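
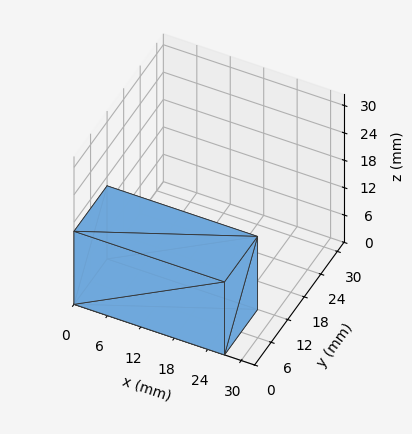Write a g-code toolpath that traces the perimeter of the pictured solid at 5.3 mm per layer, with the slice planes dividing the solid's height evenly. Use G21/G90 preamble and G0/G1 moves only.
Reading the render: the shape is a rectangular box, roughly 27 × 12 mm footprint and 16 mm tall (dimensions read to the nearest mm from the axis ticks). For the g-code, the solid's height is divided into equal slices at the stated Δz and each level perimeter traced with G1 moves after a G0 lift.

; perimeter-only toolpath
G21 ; units = mm
G90 ; absolute positioning
G28 ; home
; layer 1
G0 Z5.3
G0 X0.0 Y0.0
G1 X27.0 Y0.0
G1 X27.0 Y12.0
G1 X0.0 Y12.0
G1 X0.0 Y0.0
; layer 2
G0 Z10.7
G0 X0.0 Y0.0
G1 X27.0 Y0.0
G1 X27.0 Y12.0
G1 X0.0 Y12.0
G1 X0.0 Y0.0
; layer 3
G0 Z16.0
G0 X0.0 Y0.0
G1 X27.0 Y0.0
G1 X27.0 Y12.0
G1 X0.0 Y12.0
G1 X0.0 Y0.0
M2 ; end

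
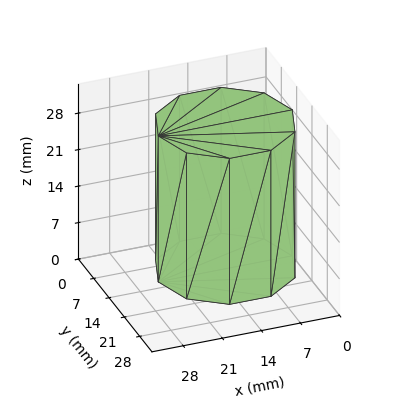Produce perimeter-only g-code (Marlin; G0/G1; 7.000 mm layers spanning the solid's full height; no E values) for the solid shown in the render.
Reading the render: the shape is a regular 10-sided prism (a cylinder approximated with 10 flat sides), circumscribed radius ≈ 12 mm, height ≈ 28 mm (dimensions read to the nearest mm from the axis ticks). For the g-code, the solid's height is divided into equal slices at the stated Δz and each level perimeter traced with G1 moves after a G0 lift.

; perimeter-only toolpath
G21 ; units = mm
G90 ; absolute positioning
G28 ; home
; layer 1
G0 Z7.000
G0 X24.000 Y12.000
G1 X21.708 Y19.053
G1 X15.708 Y23.413
G1 X8.292 Y23.413
G1 X2.292 Y19.053
G1 X0.000 Y12.000
G1 X2.292 Y4.947
G1 X8.292 Y0.587
G1 X15.708 Y0.587
G1 X21.708 Y4.947
G1 X24.000 Y12.000
; layer 2
G0 Z14.000
G0 X24.000 Y12.000
G1 X21.708 Y19.053
G1 X15.708 Y23.413
G1 X8.292 Y23.413
G1 X2.292 Y19.053
G1 X0.000 Y12.000
G1 X2.292 Y4.947
G1 X8.292 Y0.587
G1 X15.708 Y0.587
G1 X21.708 Y4.947
G1 X24.000 Y12.000
; layer 3
G0 Z21.000
G0 X24.000 Y12.000
G1 X21.708 Y19.053
G1 X15.708 Y23.413
G1 X8.292 Y23.413
G1 X2.292 Y19.053
G1 X0.000 Y12.000
G1 X2.292 Y4.947
G1 X8.292 Y0.587
G1 X15.708 Y0.587
G1 X21.708 Y4.947
G1 X24.000 Y12.000
; layer 4
G0 Z28.000
G0 X24.000 Y12.000
G1 X21.708 Y19.053
G1 X15.708 Y23.413
G1 X8.292 Y23.413
G1 X2.292 Y19.053
G1 X0.000 Y12.000
G1 X2.292 Y4.947
G1 X8.292 Y0.587
G1 X15.708 Y0.587
G1 X21.708 Y4.947
G1 X24.000 Y12.000
M2 ; end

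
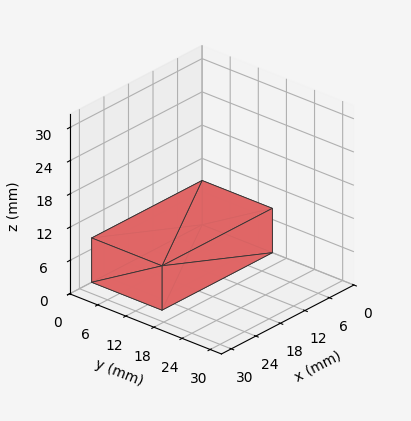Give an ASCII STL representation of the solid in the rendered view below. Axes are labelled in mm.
Reading the render: the shape is a rectangular box, roughly 27 × 15 mm footprint and 8 mm tall (dimensions read to the nearest mm from the axis ticks). For the STL, each face is triangulated and given an outward normal.

solid part
  facet normal 0.0000 0.0000 -1.0000
    outer loop
      vertex 27.0 15.0 0.0
      vertex 27.0 0.0 0.0
      vertex 0.0 0.0 0.0
    endloop
  endfacet
  facet normal 0.0000 0.0000 -1.0000
    outer loop
      vertex 0.0 15.0 0.0
      vertex 27.0 15.0 0.0
      vertex 0.0 0.0 0.0
    endloop
  endfacet
  facet normal 0.0000 0.0000 1.0000
    outer loop
      vertex 0.0 0.0 8.0
      vertex 27.0 0.0 8.0
      vertex 27.0 15.0 8.0
    endloop
  endfacet
  facet normal 0.0000 0.0000 1.0000
    outer loop
      vertex 0.0 0.0 8.0
      vertex 27.0 15.0 8.0
      vertex 0.0 15.0 8.0
    endloop
  endfacet
  facet normal 0.0000 -1.0000 0.0000
    outer loop
      vertex 0.0 0.0 0.0
      vertex 27.0 0.0 0.0
      vertex 27.0 0.0 8.0
    endloop
  endfacet
  facet normal 0.0000 -1.0000 0.0000
    outer loop
      vertex 0.0 0.0 0.0
      vertex 27.0 0.0 8.0
      vertex 0.0 0.0 8.0
    endloop
  endfacet
  facet normal 0.0000 1.0000 0.0000
    outer loop
      vertex 27.0 15.0 8.0
      vertex 27.0 15.0 0.0
      vertex 0.0 15.0 0.0
    endloop
  endfacet
  facet normal 0.0000 1.0000 0.0000
    outer loop
      vertex 0.0 15.0 8.0
      vertex 27.0 15.0 8.0
      vertex 0.0 15.0 0.0
    endloop
  endfacet
  facet normal -1.0000 0.0000 0.0000
    outer loop
      vertex 0.0 15.0 8.0
      vertex 0.0 15.0 0.0
      vertex 0.0 0.0 0.0
    endloop
  endfacet
  facet normal -1.0000 0.0000 0.0000
    outer loop
      vertex 0.0 0.0 8.0
      vertex 0.0 15.0 8.0
      vertex 0.0 0.0 0.0
    endloop
  endfacet
  facet normal 1.0000 0.0000 0.0000
    outer loop
      vertex 27.0 0.0 0.0
      vertex 27.0 15.0 0.0
      vertex 27.0 15.0 8.0
    endloop
  endfacet
  facet normal 1.0000 0.0000 0.0000
    outer loop
      vertex 27.0 0.0 0.0
      vertex 27.0 15.0 8.0
      vertex 27.0 0.0 8.0
    endloop
  endfacet
endsolid part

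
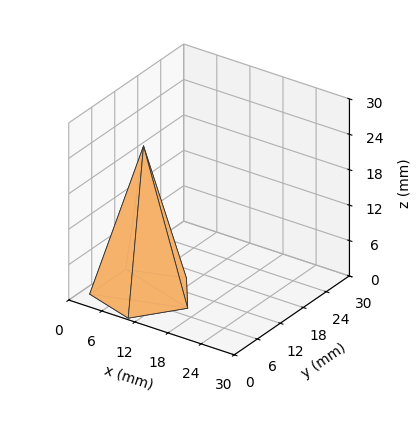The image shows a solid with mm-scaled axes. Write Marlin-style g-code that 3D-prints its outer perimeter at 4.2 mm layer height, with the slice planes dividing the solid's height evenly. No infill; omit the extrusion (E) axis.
Reading the render: the shape is a regular 5-sided pyramid, base circumscribed radius ≈ 8 mm, apex at z ≈ 25 mm (dimensions read to the nearest mm from the axis ticks). For the g-code, the solid's height is divided into equal slices at the stated Δz and each level perimeter traced with G1 moves after a G0 lift.

; perimeter-only toolpath
G21 ; units = mm
G90 ; absolute positioning
G28 ; home
; layer 1
G0 Z4.2
G0 X14.7 Y8.0
G1 X10.1 Y14.3
G1 X2.6 Y11.9
G1 X2.6 Y4.1
G1 X10.1 Y1.7
G1 X14.7 Y8.0
; layer 2
G0 Z8.3
G0 X13.3 Y8.0
G1 X9.7 Y13.1
G1 X3.7 Y11.1
G1 X3.7 Y4.9
G1 X9.7 Y2.9
G1 X13.3 Y8.0
; layer 3
G0 Z12.5
G0 X12.0 Y8.0
G1 X9.2 Y11.8
G1 X4.8 Y10.3
G1 X4.8 Y5.7
G1 X9.2 Y4.2
G1 X12.0 Y8.0
; layer 4
G0 Z16.7
G0 X10.7 Y8.0
G1 X8.8 Y10.5
G1 X5.8 Y9.6
G1 X5.8 Y6.4
G1 X8.8 Y5.5
G1 X10.7 Y8.0
; layer 5
G0 Z20.8
G0 X9.3 Y8.0
G1 X8.4 Y9.3
G1 X6.9 Y8.8
G1 X6.9 Y7.2
G1 X8.4 Y6.7
G1 X9.3 Y8.0
M2 ; end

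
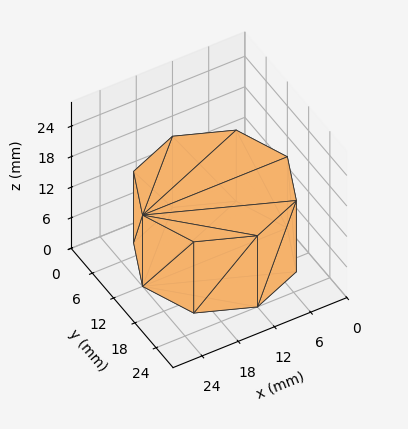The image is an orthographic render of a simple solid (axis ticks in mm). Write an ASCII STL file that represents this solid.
Reading the render: the shape is a regular 8-sided prism (a cylinder approximated with 8 flat sides), circumscribed radius ≈ 12 mm, height ≈ 14 mm (dimensions read to the nearest mm from the axis ticks). For the STL, each face is triangulated and given an outward normal.

solid part
  facet normal 0.0000 0.0000 -1.0000
    outer loop
      vertex 12.0 24.0 0.0
      vertex 20.5 20.5 0.0
      vertex 24.0 12.0 0.0
    endloop
  endfacet
  facet normal 0.0000 0.0000 -1.0000
    outer loop
      vertex 3.5 20.5 0.0
      vertex 12.0 24.0 0.0
      vertex 24.0 12.0 0.0
    endloop
  endfacet
  facet normal 0.0000 0.0000 -1.0000
    outer loop
      vertex 0.0 12.0 0.0
      vertex 3.5 20.5 0.0
      vertex 24.0 12.0 0.0
    endloop
  endfacet
  facet normal 0.0000 0.0000 -1.0000
    outer loop
      vertex 3.5 3.5 0.0
      vertex 0.0 12.0 0.0
      vertex 24.0 12.0 0.0
    endloop
  endfacet
  facet normal 0.0000 0.0000 -1.0000
    outer loop
      vertex 12.0 0.0 0.0
      vertex 3.5 3.5 0.0
      vertex 24.0 12.0 0.0
    endloop
  endfacet
  facet normal 0.0000 0.0000 -1.0000
    outer loop
      vertex 20.5 3.5 0.0
      vertex 12.0 0.0 0.0
      vertex 24.0 12.0 0.0
    endloop
  endfacet
  facet normal 0.0000 0.0000 1.0000
    outer loop
      vertex 24.0 12.0 14.0
      vertex 20.5 20.5 14.0
      vertex 12.0 24.0 14.0
    endloop
  endfacet
  facet normal 0.0000 0.0000 1.0000
    outer loop
      vertex 24.0 12.0 14.0
      vertex 12.0 24.0 14.0
      vertex 3.5 20.5 14.0
    endloop
  endfacet
  facet normal 0.0000 0.0000 1.0000
    outer loop
      vertex 24.0 12.0 14.0
      vertex 3.5 20.5 14.0
      vertex 0.0 12.0 14.0
    endloop
  endfacet
  facet normal 0.0000 0.0000 1.0000
    outer loop
      vertex 24.0 12.0 14.0
      vertex 0.0 12.0 14.0
      vertex 3.5 3.5 14.0
    endloop
  endfacet
  facet normal 0.0000 0.0000 1.0000
    outer loop
      vertex 24.0 12.0 14.0
      vertex 3.5 3.5 14.0
      vertex 12.0 0.0 14.0
    endloop
  endfacet
  facet normal 0.0000 0.0000 1.0000
    outer loop
      vertex 24.0 12.0 14.0
      vertex 12.0 0.0 14.0
      vertex 20.5 3.5 14.0
    endloop
  endfacet
  facet normal 0.9247 0.3807 0.0000
    outer loop
      vertex 24.0 12.0 0.0
      vertex 20.5 20.5 0.0
      vertex 20.5 20.5 14.0
    endloop
  endfacet
  facet normal 0.9247 0.3807 0.0000
    outer loop
      vertex 24.0 12.0 0.0
      vertex 20.5 20.5 14.0
      vertex 24.0 12.0 14.0
    endloop
  endfacet
  facet normal 0.3807 0.9247 0.0000
    outer loop
      vertex 20.5 20.5 0.0
      vertex 12.0 24.0 0.0
      vertex 12.0 24.0 14.0
    endloop
  endfacet
  facet normal 0.3807 0.9247 0.0000
    outer loop
      vertex 20.5 20.5 0.0
      vertex 12.0 24.0 14.0
      vertex 20.5 20.5 14.0
    endloop
  endfacet
  facet normal -0.3807 0.9247 0.0000
    outer loop
      vertex 12.0 24.0 0.0
      vertex 3.5 20.5 0.0
      vertex 3.5 20.5 14.0
    endloop
  endfacet
  facet normal -0.3807 0.9247 0.0000
    outer loop
      vertex 12.0 24.0 0.0
      vertex 3.5 20.5 14.0
      vertex 12.0 24.0 14.0
    endloop
  endfacet
  facet normal -0.9247 0.3807 0.0000
    outer loop
      vertex 3.5 20.5 0.0
      vertex 0.0 12.0 0.0
      vertex 0.0 12.0 14.0
    endloop
  endfacet
  facet normal -0.9247 0.3807 0.0000
    outer loop
      vertex 3.5 20.5 0.0
      vertex 0.0 12.0 14.0
      vertex 3.5 20.5 14.0
    endloop
  endfacet
  facet normal -0.9247 -0.3807 0.0000
    outer loop
      vertex 0.0 12.0 0.0
      vertex 3.5 3.5 0.0
      vertex 3.5 3.5 14.0
    endloop
  endfacet
  facet normal -0.9247 -0.3807 0.0000
    outer loop
      vertex 0.0 12.0 0.0
      vertex 3.5 3.5 14.0
      vertex 0.0 12.0 14.0
    endloop
  endfacet
  facet normal -0.3807 -0.9247 0.0000
    outer loop
      vertex 3.5 3.5 0.0
      vertex 12.0 0.0 0.0
      vertex 12.0 0.0 14.0
    endloop
  endfacet
  facet normal -0.3807 -0.9247 0.0000
    outer loop
      vertex 3.5 3.5 0.0
      vertex 12.0 0.0 14.0
      vertex 3.5 3.5 14.0
    endloop
  endfacet
  facet normal 0.3807 -0.9247 0.0000
    outer loop
      vertex 12.0 0.0 0.0
      vertex 20.5 3.5 0.0
      vertex 20.5 3.5 14.0
    endloop
  endfacet
  facet normal 0.3807 -0.9247 0.0000
    outer loop
      vertex 12.0 0.0 0.0
      vertex 20.5 3.5 14.0
      vertex 12.0 0.0 14.0
    endloop
  endfacet
  facet normal 0.9247 -0.3807 0.0000
    outer loop
      vertex 20.5 3.5 0.0
      vertex 24.0 12.0 0.0
      vertex 24.0 12.0 14.0
    endloop
  endfacet
  facet normal 0.9247 -0.3807 0.0000
    outer loop
      vertex 20.5 3.5 0.0
      vertex 24.0 12.0 14.0
      vertex 20.5 3.5 14.0
    endloop
  endfacet
endsolid part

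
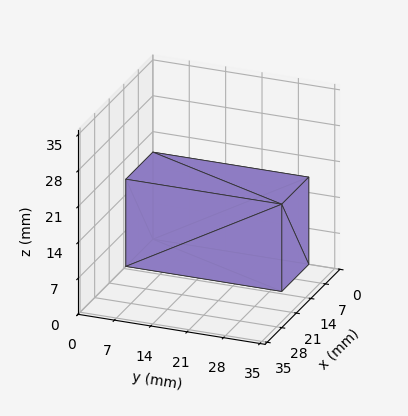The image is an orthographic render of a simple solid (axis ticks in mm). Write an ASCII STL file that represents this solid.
Reading the render: the shape is a rectangular box, roughly 13 × 30 mm footprint and 17 mm tall (dimensions read to the nearest mm from the axis ticks). For the STL, each face is triangulated and given an outward normal.

solid part
  facet normal 0.0000 0.0000 -1.0000
    outer loop
      vertex 13.000 30.000 0.000
      vertex 13.000 0.000 0.000
      vertex 0.000 0.000 0.000
    endloop
  endfacet
  facet normal 0.0000 0.0000 -1.0000
    outer loop
      vertex 0.000 30.000 0.000
      vertex 13.000 30.000 0.000
      vertex 0.000 0.000 0.000
    endloop
  endfacet
  facet normal 0.0000 0.0000 1.0000
    outer loop
      vertex 0.000 0.000 17.000
      vertex 13.000 0.000 17.000
      vertex 13.000 30.000 17.000
    endloop
  endfacet
  facet normal 0.0000 0.0000 1.0000
    outer loop
      vertex 0.000 0.000 17.000
      vertex 13.000 30.000 17.000
      vertex 0.000 30.000 17.000
    endloop
  endfacet
  facet normal 0.0000 -1.0000 0.0000
    outer loop
      vertex 0.000 0.000 0.000
      vertex 13.000 0.000 0.000
      vertex 13.000 0.000 17.000
    endloop
  endfacet
  facet normal 0.0000 -1.0000 0.0000
    outer loop
      vertex 0.000 0.000 0.000
      vertex 13.000 0.000 17.000
      vertex 0.000 0.000 17.000
    endloop
  endfacet
  facet normal 0.0000 1.0000 0.0000
    outer loop
      vertex 13.000 30.000 17.000
      vertex 13.000 30.000 0.000
      vertex 0.000 30.000 0.000
    endloop
  endfacet
  facet normal 0.0000 1.0000 0.0000
    outer loop
      vertex 0.000 30.000 17.000
      vertex 13.000 30.000 17.000
      vertex 0.000 30.000 0.000
    endloop
  endfacet
  facet normal -1.0000 0.0000 0.0000
    outer loop
      vertex 0.000 30.000 17.000
      vertex 0.000 30.000 0.000
      vertex 0.000 0.000 0.000
    endloop
  endfacet
  facet normal -1.0000 0.0000 0.0000
    outer loop
      vertex 0.000 0.000 17.000
      vertex 0.000 30.000 17.000
      vertex 0.000 0.000 0.000
    endloop
  endfacet
  facet normal 1.0000 0.0000 0.0000
    outer loop
      vertex 13.000 0.000 0.000
      vertex 13.000 30.000 0.000
      vertex 13.000 30.000 17.000
    endloop
  endfacet
  facet normal 1.0000 0.0000 0.0000
    outer loop
      vertex 13.000 0.000 0.000
      vertex 13.000 30.000 17.000
      vertex 13.000 0.000 17.000
    endloop
  endfacet
endsolid part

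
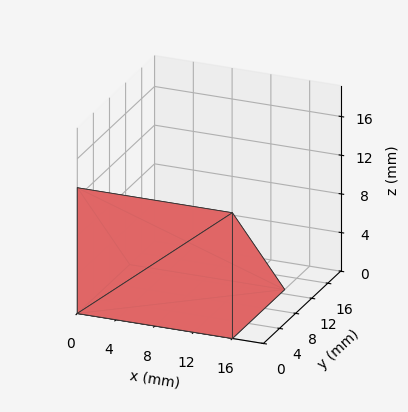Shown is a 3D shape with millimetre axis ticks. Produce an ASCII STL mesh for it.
Reading the render: the shape is a wedge (ramp): 16 × 13 mm base, rising to 13 mm along the y=0 edge and sloping linearly to z=0 at y=13 (dimensions read to the nearest mm from the axis ticks). For the STL, each face is triangulated and given an outward normal.

solid part
  facet normal 0.0000 0.0000 -1.0000
    outer loop
      vertex 16.000 13.000 0.000
      vertex 16.000 0.000 0.000
      vertex 0.000 0.000 0.000
    endloop
  endfacet
  facet normal 0.0000 0.0000 -1.0000
    outer loop
      vertex 0.000 13.000 0.000
      vertex 16.000 13.000 0.000
      vertex 0.000 0.000 0.000
    endloop
  endfacet
  facet normal 0.0000 -1.0000 0.0000
    outer loop
      vertex 0.000 0.000 0.000
      vertex 16.000 0.000 0.000
      vertex 16.000 0.000 13.000
    endloop
  endfacet
  facet normal 0.0000 -1.0000 0.0000
    outer loop
      vertex 0.000 0.000 0.000
      vertex 16.000 0.000 13.000
      vertex 0.000 0.000 13.000
    endloop
  endfacet
  facet normal 0.0000 0.7071 0.7071
    outer loop
      vertex 0.000 0.000 13.000
      vertex 16.000 0.000 13.000
      vertex 16.000 13.000 0.000
    endloop
  endfacet
  facet normal 0.0000 0.7071 0.7071
    outer loop
      vertex 0.000 0.000 13.000
      vertex 16.000 13.000 0.000
      vertex 0.000 13.000 0.000
    endloop
  endfacet
  facet normal -1.0000 0.0000 0.0000
    outer loop
      vertex 0.000 0.000 13.000
      vertex 0.000 13.000 0.000
      vertex 0.000 0.000 0.000
    endloop
  endfacet
  facet normal 1.0000 0.0000 0.0000
    outer loop
      vertex 16.000 0.000 0.000
      vertex 16.000 13.000 0.000
      vertex 16.000 0.000 13.000
    endloop
  endfacet
endsolid part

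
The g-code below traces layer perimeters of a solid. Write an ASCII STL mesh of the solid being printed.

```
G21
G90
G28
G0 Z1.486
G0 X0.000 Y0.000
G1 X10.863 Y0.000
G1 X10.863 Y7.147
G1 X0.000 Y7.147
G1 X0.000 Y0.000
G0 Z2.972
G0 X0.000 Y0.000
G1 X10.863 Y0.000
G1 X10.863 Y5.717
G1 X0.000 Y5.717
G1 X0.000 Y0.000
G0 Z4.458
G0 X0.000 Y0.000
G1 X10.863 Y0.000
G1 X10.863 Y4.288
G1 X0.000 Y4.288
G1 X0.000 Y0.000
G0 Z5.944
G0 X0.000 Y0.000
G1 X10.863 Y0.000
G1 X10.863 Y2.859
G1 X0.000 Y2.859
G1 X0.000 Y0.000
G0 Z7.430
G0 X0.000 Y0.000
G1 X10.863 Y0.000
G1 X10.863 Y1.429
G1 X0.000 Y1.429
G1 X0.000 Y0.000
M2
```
solid part
  facet normal 0.0000 0.0000 -1.0000
    outer loop
      vertex 10.863 8.576 0.000
      vertex 10.863 0.000 0.000
      vertex 0.000 0.000 0.000
    endloop
  endfacet
  facet normal 0.0000 0.0000 -1.0000
    outer loop
      vertex 0.000 8.576 0.000
      vertex 10.863 8.576 0.000
      vertex 0.000 0.000 0.000
    endloop
  endfacet
  facet normal 0.0000 -1.0000 0.0000
    outer loop
      vertex 0.000 0.000 0.000
      vertex 10.863 0.000 0.000
      vertex 10.863 0.000 8.916
    endloop
  endfacet
  facet normal 0.0000 -1.0000 0.0000
    outer loop
      vertex 0.000 0.000 0.000
      vertex 10.863 0.000 8.916
      vertex 0.000 0.000 8.916
    endloop
  endfacet
  facet normal 0.0000 0.7207 0.6932
    outer loop
      vertex 0.000 0.000 8.916
      vertex 10.863 0.000 8.916
      vertex 10.863 8.576 0.000
    endloop
  endfacet
  facet normal 0.0000 0.7207 0.6932
    outer loop
      vertex 0.000 0.000 8.916
      vertex 10.863 8.576 0.000
      vertex 0.000 8.576 0.000
    endloop
  endfacet
  facet normal -1.0000 0.0000 0.0000
    outer loop
      vertex 0.000 0.000 8.916
      vertex 0.000 8.576 0.000
      vertex 0.000 0.000 0.000
    endloop
  endfacet
  facet normal 1.0000 0.0000 0.0000
    outer loop
      vertex 10.863 0.000 0.000
      vertex 10.863 8.576 0.000
      vertex 10.863 0.000 8.916
    endloop
  endfacet
endsolid part

The G0 Z moves step by Δz≈1.486 mm. The G1 loops shrink linearly with z, so the solid tapers from its base footprint up to z≈8.92. Closing with a flat bottom cap and the tapered top and triangulating gives 8 facets — a wedge (ramp): 10.9 × 8.58 mm base, rising to 8.92 mm along the y=0 edge and sloping linearly to z=0 at y=8.58.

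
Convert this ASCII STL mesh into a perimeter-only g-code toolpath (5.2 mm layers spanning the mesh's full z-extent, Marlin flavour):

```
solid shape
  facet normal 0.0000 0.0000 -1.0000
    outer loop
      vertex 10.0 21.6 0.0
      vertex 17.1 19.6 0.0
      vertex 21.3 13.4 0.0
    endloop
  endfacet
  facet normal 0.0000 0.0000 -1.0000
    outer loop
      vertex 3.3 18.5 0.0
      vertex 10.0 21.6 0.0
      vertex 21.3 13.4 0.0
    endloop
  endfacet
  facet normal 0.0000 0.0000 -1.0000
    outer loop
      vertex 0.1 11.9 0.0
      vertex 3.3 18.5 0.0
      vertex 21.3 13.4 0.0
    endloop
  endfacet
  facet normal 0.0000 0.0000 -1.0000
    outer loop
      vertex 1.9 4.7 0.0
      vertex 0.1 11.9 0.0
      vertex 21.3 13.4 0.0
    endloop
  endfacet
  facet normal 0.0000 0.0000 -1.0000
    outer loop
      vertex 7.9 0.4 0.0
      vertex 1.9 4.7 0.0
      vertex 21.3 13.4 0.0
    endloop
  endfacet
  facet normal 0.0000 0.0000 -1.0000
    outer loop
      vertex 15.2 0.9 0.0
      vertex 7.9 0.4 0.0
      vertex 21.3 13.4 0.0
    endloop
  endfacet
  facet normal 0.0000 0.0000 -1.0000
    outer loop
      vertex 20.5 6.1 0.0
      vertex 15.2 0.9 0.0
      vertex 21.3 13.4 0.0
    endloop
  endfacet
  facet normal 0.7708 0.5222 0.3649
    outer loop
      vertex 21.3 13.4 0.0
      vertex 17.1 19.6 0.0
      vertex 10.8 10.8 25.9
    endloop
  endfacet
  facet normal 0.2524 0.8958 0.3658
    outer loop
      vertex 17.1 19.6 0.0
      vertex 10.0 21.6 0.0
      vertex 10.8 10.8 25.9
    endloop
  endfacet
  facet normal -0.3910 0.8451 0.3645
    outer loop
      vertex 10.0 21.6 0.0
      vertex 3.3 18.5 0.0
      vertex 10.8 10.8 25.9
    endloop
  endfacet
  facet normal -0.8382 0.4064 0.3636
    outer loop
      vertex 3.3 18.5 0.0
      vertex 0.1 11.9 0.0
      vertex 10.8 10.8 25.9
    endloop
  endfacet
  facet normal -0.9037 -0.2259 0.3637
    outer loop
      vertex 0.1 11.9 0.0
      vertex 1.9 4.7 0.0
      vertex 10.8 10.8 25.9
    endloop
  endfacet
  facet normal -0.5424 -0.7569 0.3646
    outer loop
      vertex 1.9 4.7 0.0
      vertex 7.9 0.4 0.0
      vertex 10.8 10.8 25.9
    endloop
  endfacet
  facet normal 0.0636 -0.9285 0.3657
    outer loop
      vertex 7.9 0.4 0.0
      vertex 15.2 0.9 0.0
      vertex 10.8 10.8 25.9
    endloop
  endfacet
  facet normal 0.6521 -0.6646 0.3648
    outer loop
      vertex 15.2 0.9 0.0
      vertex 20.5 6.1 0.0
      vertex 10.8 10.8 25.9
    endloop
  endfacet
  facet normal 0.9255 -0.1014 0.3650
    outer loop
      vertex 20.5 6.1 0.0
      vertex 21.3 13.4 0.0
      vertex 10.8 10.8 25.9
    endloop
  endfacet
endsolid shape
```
; perimeter-only toolpath
G21 ; units = mm
G90 ; absolute positioning
G28 ; home
; layer 1
G0 Z5.2
G0 X19.2 Y12.9
G1 X15.8 Y17.8
G1 X10.2 Y19.4
G1 X4.8 Y17.0
G1 X2.2 Y11.7
G1 X3.7 Y5.9
G1 X8.5 Y2.5
G1 X14.3 Y2.9
G1 X18.6 Y7.0
G1 X19.2 Y12.9
; layer 2
G0 Z10.4
G0 X17.1 Y12.4
G1 X14.6 Y16.1
G1 X10.3 Y17.3
G1 X6.3 Y15.4
G1 X4.4 Y11.5
G1 X5.5 Y7.1
G1 X9.1 Y4.6
G1 X13.4 Y4.9
G1 X16.6 Y8.0
G1 X17.1 Y12.4
; layer 3
G0 Z15.5
G0 X15.0 Y11.8
G1 X13.3 Y14.3
G1 X10.5 Y15.1
G1 X7.8 Y13.9
G1 X6.5 Y11.2
G1 X7.2 Y8.4
G1 X9.6 Y6.6
G1 X12.6 Y6.8
G1 X14.7 Y8.9
G1 X15.0 Y11.8
; layer 4
G0 Z20.7
G0 X12.9 Y11.3
G1 X12.1 Y12.6
G1 X10.6 Y13.0
G1 X9.3 Y12.3
G1 X8.7 Y11.0
G1 X9.0 Y9.6
G1 X10.2 Y8.7
G1 X11.7 Y8.8
G1 X12.7 Y9.9
G1 X12.9 Y11.3
M2 ; end

The solid is a regular 9-sided pyramid, base circumscribed radius ≈ 10.8 mm, apex at z ≈ 25.9 mm. Slicing at Δz = 5.2 mm — 5 equal slices spanning the solid's height, so layer i sits at z = i·h/5 — gives 4 non-empty perimeters. Each is a 9-segment closed polygon; G0 lifts to the layer z and rapids to the start vertex, then G1 traces the edges. The cross-section shrinks linearly with z (the slice at the apex is degenerate and omitted).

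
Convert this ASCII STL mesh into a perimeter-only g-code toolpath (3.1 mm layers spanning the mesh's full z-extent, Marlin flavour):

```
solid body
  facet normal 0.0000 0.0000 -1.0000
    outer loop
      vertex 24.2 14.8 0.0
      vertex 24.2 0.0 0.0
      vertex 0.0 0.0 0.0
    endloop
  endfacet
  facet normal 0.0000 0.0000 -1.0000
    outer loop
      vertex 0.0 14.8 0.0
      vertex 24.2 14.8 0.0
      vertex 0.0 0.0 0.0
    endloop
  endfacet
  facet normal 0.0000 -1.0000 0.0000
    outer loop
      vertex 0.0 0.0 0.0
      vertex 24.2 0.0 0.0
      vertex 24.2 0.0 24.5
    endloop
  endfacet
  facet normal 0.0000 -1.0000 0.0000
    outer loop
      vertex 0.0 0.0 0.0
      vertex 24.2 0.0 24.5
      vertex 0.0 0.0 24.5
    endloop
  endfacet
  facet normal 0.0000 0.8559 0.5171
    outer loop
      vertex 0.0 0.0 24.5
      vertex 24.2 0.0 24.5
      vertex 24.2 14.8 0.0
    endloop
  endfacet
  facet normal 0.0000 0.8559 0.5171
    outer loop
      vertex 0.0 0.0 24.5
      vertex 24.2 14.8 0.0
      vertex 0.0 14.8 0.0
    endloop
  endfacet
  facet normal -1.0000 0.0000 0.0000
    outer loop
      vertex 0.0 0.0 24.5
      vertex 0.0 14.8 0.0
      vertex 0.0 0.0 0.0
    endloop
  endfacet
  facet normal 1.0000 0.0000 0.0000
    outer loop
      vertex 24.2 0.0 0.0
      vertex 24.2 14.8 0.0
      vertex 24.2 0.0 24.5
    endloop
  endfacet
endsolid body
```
; perimeter-only toolpath
G21 ; units = mm
G90 ; absolute positioning
G28 ; home
; layer 1
G0 Z3.1
G0 X0.0 Y0.0
G1 X24.2 Y0.0
G1 X24.2 Y13.0
G1 X0.0 Y13.0
G1 X0.0 Y0.0
; layer 2
G0 Z6.1
G0 X0.0 Y0.0
G1 X24.2 Y0.0
G1 X24.2 Y11.1
G1 X0.0 Y11.1
G1 X0.0 Y0.0
; layer 3
G0 Z9.2
G0 X0.0 Y0.0
G1 X24.2 Y0.0
G1 X24.2 Y9.2
G1 X0.0 Y9.2
G1 X0.0 Y0.0
; layer 4
G0 Z12.2
G0 X0.0 Y0.0
G1 X24.2 Y0.0
G1 X24.2 Y7.4
G1 X0.0 Y7.4
G1 X0.0 Y0.0
; layer 5
G0 Z15.3
G0 X0.0 Y0.0
G1 X24.2 Y0.0
G1 X24.2 Y5.6
G1 X0.0 Y5.6
G1 X0.0 Y0.0
; layer 6
G0 Z18.4
G0 X0.0 Y0.0
G1 X24.2 Y0.0
G1 X24.2 Y3.7
G1 X0.0 Y3.7
G1 X0.0 Y0.0
; layer 7
G0 Z21.4
G0 X0.0 Y0.0
G1 X24.2 Y0.0
G1 X24.2 Y1.9
G1 X0.0 Y1.9
G1 X0.0 Y0.0
M2 ; end

The solid is a wedge (ramp): 24.2 × 14.8 mm base, rising to 24.5 mm along the y=0 edge and sloping linearly to z=0 at y=14.8. Slicing at Δz = 3.1 mm — 8 equal slices spanning the solid's height, so layer i sits at z = i·h/8 — gives 7 non-empty perimeters. Each is a 4-segment closed polygon; G0 lifts to the layer z and rapids to the start vertex, then G1 traces the edges. The cross-section shrinks linearly with z (the slice at the apex is degenerate and omitted).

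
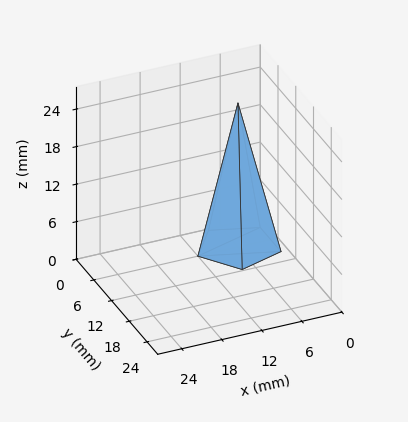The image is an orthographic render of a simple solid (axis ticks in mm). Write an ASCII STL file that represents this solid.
Reading the render: the shape is a regular 5-sided pyramid, base circumscribed radius ≈ 6 mm, apex at z ≈ 23 mm (dimensions read to the nearest mm from the axis ticks). For the STL, each face is triangulated and given an outward normal.

solid part
  facet normal 0.0000 0.0000 -1.0000
    outer loop
      vertex 1.1 9.5 0.0
      vertex 7.9 11.7 0.0
      vertex 12.0 6.0 0.0
    endloop
  endfacet
  facet normal 0.0000 0.0000 -1.0000
    outer loop
      vertex 1.1 2.5 0.0
      vertex 1.1 9.5 0.0
      vertex 12.0 6.0 0.0
    endloop
  endfacet
  facet normal 0.0000 0.0000 -1.0000
    outer loop
      vertex 7.9 0.3 0.0
      vertex 1.1 2.5 0.0
      vertex 12.0 6.0 0.0
    endloop
  endfacet
  facet normal 0.7942 0.5713 0.2072
    outer loop
      vertex 12.0 6.0 0.0
      vertex 7.9 11.7 0.0
      vertex 6.0 6.0 23.0
    endloop
  endfacet
  facet normal -0.3012 0.9311 0.2059
    outer loop
      vertex 7.9 11.7 0.0
      vertex 1.1 9.5 0.0
      vertex 6.0 6.0 23.0
    endloop
  endfacet
  facet normal -0.9781 0.0000 0.2084
    outer loop
      vertex 1.1 9.5 0.0
      vertex 1.1 2.5 0.0
      vertex 6.0 6.0 23.0
    endloop
  endfacet
  facet normal -0.3012 -0.9311 0.2059
    outer loop
      vertex 1.1 2.5 0.0
      vertex 7.9 0.3 0.0
      vertex 6.0 6.0 23.0
    endloop
  endfacet
  facet normal 0.7942 -0.5713 0.2072
    outer loop
      vertex 7.9 0.3 0.0
      vertex 12.0 6.0 0.0
      vertex 6.0 6.0 23.0
    endloop
  endfacet
endsolid part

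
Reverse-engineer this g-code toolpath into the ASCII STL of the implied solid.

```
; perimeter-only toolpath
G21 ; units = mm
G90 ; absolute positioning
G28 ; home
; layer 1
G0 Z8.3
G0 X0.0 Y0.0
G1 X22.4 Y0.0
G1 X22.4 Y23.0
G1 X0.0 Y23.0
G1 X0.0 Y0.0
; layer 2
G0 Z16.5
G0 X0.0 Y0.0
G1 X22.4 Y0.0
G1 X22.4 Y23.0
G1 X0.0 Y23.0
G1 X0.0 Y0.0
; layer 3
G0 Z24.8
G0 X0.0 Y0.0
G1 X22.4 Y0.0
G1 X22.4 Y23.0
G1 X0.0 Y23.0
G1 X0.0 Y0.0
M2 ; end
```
solid part
  facet normal 0.0000 0.0000 -1.0000
    outer loop
      vertex 22.4 23.0 0.0
      vertex 22.4 0.0 0.0
      vertex 0.0 0.0 0.0
    endloop
  endfacet
  facet normal 0.0000 0.0000 -1.0000
    outer loop
      vertex 0.0 23.0 0.0
      vertex 22.4 23.0 0.0
      vertex 0.0 0.0 0.0
    endloop
  endfacet
  facet normal 0.0000 0.0000 1.0000
    outer loop
      vertex 0.0 0.0 24.8
      vertex 22.4 0.0 24.8
      vertex 22.4 23.0 24.8
    endloop
  endfacet
  facet normal 0.0000 0.0000 1.0000
    outer loop
      vertex 0.0 0.0 24.8
      vertex 22.4 23.0 24.8
      vertex 0.0 23.0 24.8
    endloop
  endfacet
  facet normal 0.0000 -1.0000 0.0000
    outer loop
      vertex 0.0 0.0 0.0
      vertex 22.4 0.0 0.0
      vertex 22.4 0.0 24.8
    endloop
  endfacet
  facet normal 0.0000 -1.0000 0.0000
    outer loop
      vertex 0.0 0.0 0.0
      vertex 22.4 0.0 24.8
      vertex 0.0 0.0 24.8
    endloop
  endfacet
  facet normal 0.0000 1.0000 0.0000
    outer loop
      vertex 22.4 23.0 24.8
      vertex 22.4 23.0 0.0
      vertex 0.0 23.0 0.0
    endloop
  endfacet
  facet normal 0.0000 1.0000 0.0000
    outer loop
      vertex 0.0 23.0 24.8
      vertex 22.4 23.0 24.8
      vertex 0.0 23.0 0.0
    endloop
  endfacet
  facet normal -1.0000 0.0000 0.0000
    outer loop
      vertex 0.0 23.0 24.8
      vertex 0.0 23.0 0.0
      vertex 0.0 0.0 0.0
    endloop
  endfacet
  facet normal -1.0000 0.0000 0.0000
    outer loop
      vertex 0.0 0.0 24.8
      vertex 0.0 23.0 24.8
      vertex 0.0 0.0 0.0
    endloop
  endfacet
  facet normal 1.0000 0.0000 0.0000
    outer loop
      vertex 22.4 0.0 0.0
      vertex 22.4 23.0 0.0
      vertex 22.4 23.0 24.8
    endloop
  endfacet
  facet normal 1.0000 0.0000 0.0000
    outer loop
      vertex 22.4 0.0 0.0
      vertex 22.4 23.0 24.8
      vertex 22.4 0.0 24.8
    endloop
  endfacet
endsolid part

The G0 Z moves step by Δz≈8.3 mm. Every layer's G1 loop is the same polygon, so the solid is a straight extrusion of it from z=0 to z≈24.8. Closing with flat bottom and top caps and triangulating gives 12 facets — a rectangular box, roughly 22.4 × 23 mm footprint and 24.8 mm tall.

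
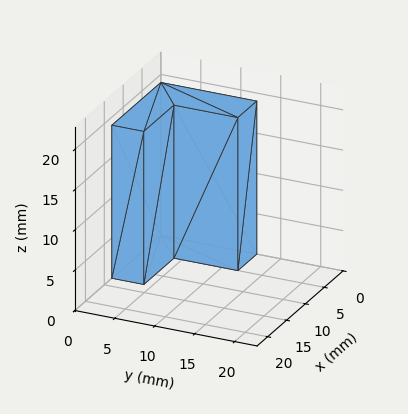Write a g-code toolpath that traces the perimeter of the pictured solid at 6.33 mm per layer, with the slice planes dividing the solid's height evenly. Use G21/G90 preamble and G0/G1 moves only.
Reading the render: the shape is an L-shaped prism: outer 13 × 12 mm, arm thicknesses ≈ 4 mm (horizontal) and 5 mm (vertical), extruded 19 mm in z (dimensions read to the nearest mm from the axis ticks). For the g-code, the solid's height is divided into equal slices at the stated Δz and each level perimeter traced with G1 moves after a G0 lift.

; perimeter-only toolpath
G21 ; units = mm
G90 ; absolute positioning
G28 ; home
; layer 1
G0 Z6.33
G0 X0.00 Y0.00
G1 X13.00 Y0.00
G1 X13.00 Y4.00
G1 X5.00 Y4.00
G1 X5.00 Y12.00
G1 X0.00 Y12.00
G1 X0.00 Y0.00
; layer 2
G0 Z12.67
G0 X0.00 Y0.00
G1 X13.00 Y0.00
G1 X13.00 Y4.00
G1 X5.00 Y4.00
G1 X5.00 Y12.00
G1 X0.00 Y12.00
G1 X0.00 Y0.00
; layer 3
G0 Z19.00
G0 X0.00 Y0.00
G1 X13.00 Y0.00
G1 X13.00 Y4.00
G1 X5.00 Y4.00
G1 X5.00 Y12.00
G1 X0.00 Y12.00
G1 X0.00 Y0.00
M2 ; end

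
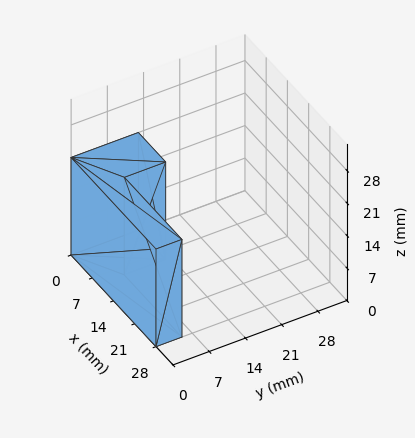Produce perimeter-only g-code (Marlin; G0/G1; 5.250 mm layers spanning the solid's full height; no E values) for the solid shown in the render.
Reading the render: the shape is an L-shaped prism: outer 28 × 13 mm, arm thicknesses ≈ 5 mm (horizontal) and 9 mm (vertical), extruded 21 mm in z (dimensions read to the nearest mm from the axis ticks). For the g-code, the solid's height is divided into equal slices at the stated Δz and each level perimeter traced with G1 moves after a G0 lift.

; perimeter-only toolpath
G21 ; units = mm
G90 ; absolute positioning
G28 ; home
; layer 1
G0 Z5.250
G0 X0.000 Y0.000
G1 X28.000 Y0.000
G1 X28.000 Y5.000
G1 X9.000 Y5.000
G1 X9.000 Y13.000
G1 X0.000 Y13.000
G1 X0.000 Y0.000
; layer 2
G0 Z10.500
G0 X0.000 Y0.000
G1 X28.000 Y0.000
G1 X28.000 Y5.000
G1 X9.000 Y5.000
G1 X9.000 Y13.000
G1 X0.000 Y13.000
G1 X0.000 Y0.000
; layer 3
G0 Z15.750
G0 X0.000 Y0.000
G1 X28.000 Y0.000
G1 X28.000 Y5.000
G1 X9.000 Y5.000
G1 X9.000 Y13.000
G1 X0.000 Y13.000
G1 X0.000 Y0.000
; layer 4
G0 Z21.000
G0 X0.000 Y0.000
G1 X28.000 Y0.000
G1 X28.000 Y5.000
G1 X9.000 Y5.000
G1 X9.000 Y13.000
G1 X0.000 Y13.000
G1 X0.000 Y0.000
M2 ; end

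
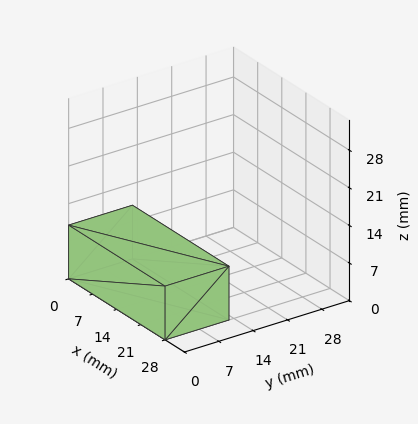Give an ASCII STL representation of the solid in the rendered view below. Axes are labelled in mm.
Reading the render: the shape is a rectangular box, roughly 28 × 13 mm footprint and 10 mm tall (dimensions read to the nearest mm from the axis ticks). For the STL, each face is triangulated and given an outward normal.

solid part
  facet normal 0.0000 0.0000 -1.0000
    outer loop
      vertex 28.0 13.0 0.0
      vertex 28.0 0.0 0.0
      vertex 0.0 0.0 0.0
    endloop
  endfacet
  facet normal 0.0000 0.0000 -1.0000
    outer loop
      vertex 0.0 13.0 0.0
      vertex 28.0 13.0 0.0
      vertex 0.0 0.0 0.0
    endloop
  endfacet
  facet normal 0.0000 0.0000 1.0000
    outer loop
      vertex 0.0 0.0 10.0
      vertex 28.0 0.0 10.0
      vertex 28.0 13.0 10.0
    endloop
  endfacet
  facet normal 0.0000 0.0000 1.0000
    outer loop
      vertex 0.0 0.0 10.0
      vertex 28.0 13.0 10.0
      vertex 0.0 13.0 10.0
    endloop
  endfacet
  facet normal 0.0000 -1.0000 0.0000
    outer loop
      vertex 0.0 0.0 0.0
      vertex 28.0 0.0 0.0
      vertex 28.0 0.0 10.0
    endloop
  endfacet
  facet normal 0.0000 -1.0000 0.0000
    outer loop
      vertex 0.0 0.0 0.0
      vertex 28.0 0.0 10.0
      vertex 0.0 0.0 10.0
    endloop
  endfacet
  facet normal 0.0000 1.0000 0.0000
    outer loop
      vertex 28.0 13.0 10.0
      vertex 28.0 13.0 0.0
      vertex 0.0 13.0 0.0
    endloop
  endfacet
  facet normal 0.0000 1.0000 0.0000
    outer loop
      vertex 0.0 13.0 10.0
      vertex 28.0 13.0 10.0
      vertex 0.0 13.0 0.0
    endloop
  endfacet
  facet normal -1.0000 0.0000 0.0000
    outer loop
      vertex 0.0 13.0 10.0
      vertex 0.0 13.0 0.0
      vertex 0.0 0.0 0.0
    endloop
  endfacet
  facet normal -1.0000 0.0000 0.0000
    outer loop
      vertex 0.0 0.0 10.0
      vertex 0.0 13.0 10.0
      vertex 0.0 0.0 0.0
    endloop
  endfacet
  facet normal 1.0000 0.0000 0.0000
    outer loop
      vertex 28.0 0.0 0.0
      vertex 28.0 13.0 0.0
      vertex 28.0 13.0 10.0
    endloop
  endfacet
  facet normal 1.0000 0.0000 0.0000
    outer loop
      vertex 28.0 0.0 0.0
      vertex 28.0 13.0 10.0
      vertex 28.0 0.0 10.0
    endloop
  endfacet
endsolid part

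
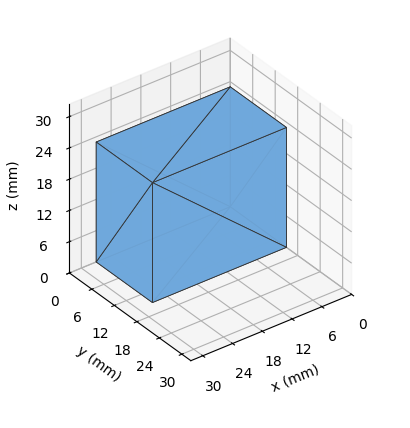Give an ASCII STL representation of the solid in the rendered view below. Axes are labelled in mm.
Reading the render: the shape is a rectangular box, roughly 27 × 15 mm footprint and 23 mm tall (dimensions read to the nearest mm from the axis ticks). For the STL, each face is triangulated and given an outward normal.

solid part
  facet normal 0.0000 0.0000 -1.0000
    outer loop
      vertex 27.00 15.00 0.00
      vertex 27.00 0.00 0.00
      vertex 0.00 0.00 0.00
    endloop
  endfacet
  facet normal 0.0000 0.0000 -1.0000
    outer loop
      vertex 0.00 15.00 0.00
      vertex 27.00 15.00 0.00
      vertex 0.00 0.00 0.00
    endloop
  endfacet
  facet normal 0.0000 0.0000 1.0000
    outer loop
      vertex 0.00 0.00 23.00
      vertex 27.00 0.00 23.00
      vertex 27.00 15.00 23.00
    endloop
  endfacet
  facet normal 0.0000 0.0000 1.0000
    outer loop
      vertex 0.00 0.00 23.00
      vertex 27.00 15.00 23.00
      vertex 0.00 15.00 23.00
    endloop
  endfacet
  facet normal 0.0000 -1.0000 0.0000
    outer loop
      vertex 0.00 0.00 0.00
      vertex 27.00 0.00 0.00
      vertex 27.00 0.00 23.00
    endloop
  endfacet
  facet normal 0.0000 -1.0000 0.0000
    outer loop
      vertex 0.00 0.00 0.00
      vertex 27.00 0.00 23.00
      vertex 0.00 0.00 23.00
    endloop
  endfacet
  facet normal 0.0000 1.0000 0.0000
    outer loop
      vertex 27.00 15.00 23.00
      vertex 27.00 15.00 0.00
      vertex 0.00 15.00 0.00
    endloop
  endfacet
  facet normal 0.0000 1.0000 0.0000
    outer loop
      vertex 0.00 15.00 23.00
      vertex 27.00 15.00 23.00
      vertex 0.00 15.00 0.00
    endloop
  endfacet
  facet normal -1.0000 0.0000 0.0000
    outer loop
      vertex 0.00 15.00 23.00
      vertex 0.00 15.00 0.00
      vertex 0.00 0.00 0.00
    endloop
  endfacet
  facet normal -1.0000 0.0000 0.0000
    outer loop
      vertex 0.00 0.00 23.00
      vertex 0.00 15.00 23.00
      vertex 0.00 0.00 0.00
    endloop
  endfacet
  facet normal 1.0000 0.0000 0.0000
    outer loop
      vertex 27.00 0.00 0.00
      vertex 27.00 15.00 0.00
      vertex 27.00 15.00 23.00
    endloop
  endfacet
  facet normal 1.0000 0.0000 0.0000
    outer loop
      vertex 27.00 0.00 0.00
      vertex 27.00 15.00 23.00
      vertex 27.00 0.00 23.00
    endloop
  endfacet
endsolid part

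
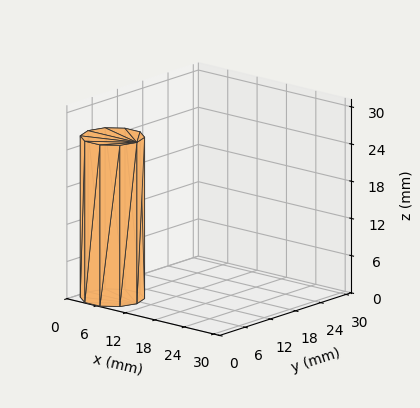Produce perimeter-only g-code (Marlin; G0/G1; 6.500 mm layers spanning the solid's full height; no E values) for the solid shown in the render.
Reading the render: the shape is a regular 10-sided prism (a cylinder approximated with 10 flat sides), circumscribed radius ≈ 5 mm, height ≈ 26 mm (dimensions read to the nearest mm from the axis ticks). For the g-code, the solid's height is divided into equal slices at the stated Δz and each level perimeter traced with G1 moves after a G0 lift.

; perimeter-only toolpath
G21 ; units = mm
G90 ; absolute positioning
G28 ; home
; layer 1
G0 Z6.500
G0 X10.000 Y5.000
G1 X9.045 Y7.939
G1 X6.545 Y9.755
G1 X3.455 Y9.755
G1 X0.955 Y7.939
G1 X0.000 Y5.000
G1 X0.955 Y2.061
G1 X3.455 Y0.245
G1 X6.545 Y0.245
G1 X9.045 Y2.061
G1 X10.000 Y5.000
; layer 2
G0 Z13.000
G0 X10.000 Y5.000
G1 X9.045 Y7.939
G1 X6.545 Y9.755
G1 X3.455 Y9.755
G1 X0.955 Y7.939
G1 X0.000 Y5.000
G1 X0.955 Y2.061
G1 X3.455 Y0.245
G1 X6.545 Y0.245
G1 X9.045 Y2.061
G1 X10.000 Y5.000
; layer 3
G0 Z19.500
G0 X10.000 Y5.000
G1 X9.045 Y7.939
G1 X6.545 Y9.755
G1 X3.455 Y9.755
G1 X0.955 Y7.939
G1 X0.000 Y5.000
G1 X0.955 Y2.061
G1 X3.455 Y0.245
G1 X6.545 Y0.245
G1 X9.045 Y2.061
G1 X10.000 Y5.000
; layer 4
G0 Z26.000
G0 X10.000 Y5.000
G1 X9.045 Y7.939
G1 X6.545 Y9.755
G1 X3.455 Y9.755
G1 X0.955 Y7.939
G1 X0.000 Y5.000
G1 X0.955 Y2.061
G1 X3.455 Y0.245
G1 X6.545 Y0.245
G1 X9.045 Y2.061
G1 X10.000 Y5.000
M2 ; end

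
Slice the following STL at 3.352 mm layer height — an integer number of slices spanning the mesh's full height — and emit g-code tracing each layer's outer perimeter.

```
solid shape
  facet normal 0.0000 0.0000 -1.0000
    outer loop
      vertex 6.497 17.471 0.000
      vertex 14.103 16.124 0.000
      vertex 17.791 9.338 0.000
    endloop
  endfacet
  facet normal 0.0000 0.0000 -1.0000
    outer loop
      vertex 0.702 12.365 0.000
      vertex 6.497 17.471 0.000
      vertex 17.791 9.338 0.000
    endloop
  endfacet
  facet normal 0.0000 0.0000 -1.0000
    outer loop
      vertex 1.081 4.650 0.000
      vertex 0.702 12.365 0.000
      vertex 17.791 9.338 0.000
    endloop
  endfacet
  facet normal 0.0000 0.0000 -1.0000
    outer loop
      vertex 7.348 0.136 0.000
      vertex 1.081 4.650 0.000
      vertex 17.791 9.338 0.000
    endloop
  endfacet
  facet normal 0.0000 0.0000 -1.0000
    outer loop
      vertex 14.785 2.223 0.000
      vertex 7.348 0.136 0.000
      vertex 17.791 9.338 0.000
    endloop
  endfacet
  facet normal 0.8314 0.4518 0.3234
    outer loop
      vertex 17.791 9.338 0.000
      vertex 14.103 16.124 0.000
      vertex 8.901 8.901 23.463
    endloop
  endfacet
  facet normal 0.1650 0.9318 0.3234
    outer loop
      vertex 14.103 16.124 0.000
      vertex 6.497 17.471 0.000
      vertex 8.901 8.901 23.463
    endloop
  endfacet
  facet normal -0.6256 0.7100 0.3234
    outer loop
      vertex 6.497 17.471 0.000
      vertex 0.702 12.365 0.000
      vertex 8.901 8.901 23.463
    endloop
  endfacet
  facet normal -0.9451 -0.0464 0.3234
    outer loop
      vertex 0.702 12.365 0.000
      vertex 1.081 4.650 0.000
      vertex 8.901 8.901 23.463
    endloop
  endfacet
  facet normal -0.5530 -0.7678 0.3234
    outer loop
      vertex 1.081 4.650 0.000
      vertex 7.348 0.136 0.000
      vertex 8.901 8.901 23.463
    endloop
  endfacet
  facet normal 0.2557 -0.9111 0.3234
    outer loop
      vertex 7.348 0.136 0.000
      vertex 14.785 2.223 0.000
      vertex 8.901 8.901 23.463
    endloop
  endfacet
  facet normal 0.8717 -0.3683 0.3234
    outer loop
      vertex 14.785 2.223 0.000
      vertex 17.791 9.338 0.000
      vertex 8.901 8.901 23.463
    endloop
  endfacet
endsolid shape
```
; perimeter-only toolpath
G21 ; units = mm
G90 ; absolute positioning
G28 ; home
; layer 1
G0 Z3.352
G0 X16.521 Y9.276
G1 X13.360 Y15.092
G1 X6.840 Y16.247
G1 X1.873 Y11.870
G1 X2.198 Y5.257
G1 X7.570 Y1.388
G1 X13.944 Y3.177
G1 X16.521 Y9.276
; layer 2
G0 Z6.704
G0 X15.251 Y9.213
G1 X12.617 Y14.060
G1 X7.184 Y15.022
G1 X3.045 Y11.375
G1 X3.315 Y5.865
G1 X7.792 Y2.640
G1 X13.104 Y4.131
G1 X15.251 Y9.213
; layer 3
G0 Z10.056
G0 X13.981 Y9.151
G1 X11.874 Y13.028
G1 X7.527 Y13.798
G1 X4.216 Y10.880
G1 X4.432 Y6.472
G1 X8.014 Y3.892
G1 X12.263 Y5.085
G1 X13.981 Y9.151
; layer 4
G0 Z13.407
G0 X12.711 Y9.088
G1 X11.130 Y11.997
G1 X7.871 Y12.574
G1 X5.387 Y10.386
G1 X5.550 Y7.079
G1 X8.235 Y5.145
G1 X11.423 Y6.039
G1 X12.711 Y9.088
; layer 5
G0 Z16.759
G0 X11.441 Y9.026
G1 X10.387 Y10.965
G1 X8.214 Y11.350
G1 X6.558 Y9.891
G1 X6.667 Y7.686
G1 X8.457 Y6.397
G1 X10.582 Y6.993
G1 X11.441 Y9.026
; layer 6
G0 Z20.111
G0 X10.171 Y8.963
G1 X9.644 Y9.933
G1 X8.558 Y10.125
G1 X7.730 Y9.396
G1 X7.784 Y8.294
G1 X8.679 Y7.649
G1 X9.742 Y7.947
G1 X10.171 Y8.963
M2 ; end

The solid is a regular 7-sided pyramid, base circumscribed radius ≈ 8.9 mm, apex at z ≈ 23.5 mm. Slicing at Δz = 3.352 mm — 7 equal slices spanning the solid's height, so layer i sits at z = i·h/7 — gives 6 non-empty perimeters. Each is a 7-segment closed polygon; G0 lifts to the layer z and rapids to the start vertex, then G1 traces the edges. The cross-section shrinks linearly with z (the slice at the apex is degenerate and omitted).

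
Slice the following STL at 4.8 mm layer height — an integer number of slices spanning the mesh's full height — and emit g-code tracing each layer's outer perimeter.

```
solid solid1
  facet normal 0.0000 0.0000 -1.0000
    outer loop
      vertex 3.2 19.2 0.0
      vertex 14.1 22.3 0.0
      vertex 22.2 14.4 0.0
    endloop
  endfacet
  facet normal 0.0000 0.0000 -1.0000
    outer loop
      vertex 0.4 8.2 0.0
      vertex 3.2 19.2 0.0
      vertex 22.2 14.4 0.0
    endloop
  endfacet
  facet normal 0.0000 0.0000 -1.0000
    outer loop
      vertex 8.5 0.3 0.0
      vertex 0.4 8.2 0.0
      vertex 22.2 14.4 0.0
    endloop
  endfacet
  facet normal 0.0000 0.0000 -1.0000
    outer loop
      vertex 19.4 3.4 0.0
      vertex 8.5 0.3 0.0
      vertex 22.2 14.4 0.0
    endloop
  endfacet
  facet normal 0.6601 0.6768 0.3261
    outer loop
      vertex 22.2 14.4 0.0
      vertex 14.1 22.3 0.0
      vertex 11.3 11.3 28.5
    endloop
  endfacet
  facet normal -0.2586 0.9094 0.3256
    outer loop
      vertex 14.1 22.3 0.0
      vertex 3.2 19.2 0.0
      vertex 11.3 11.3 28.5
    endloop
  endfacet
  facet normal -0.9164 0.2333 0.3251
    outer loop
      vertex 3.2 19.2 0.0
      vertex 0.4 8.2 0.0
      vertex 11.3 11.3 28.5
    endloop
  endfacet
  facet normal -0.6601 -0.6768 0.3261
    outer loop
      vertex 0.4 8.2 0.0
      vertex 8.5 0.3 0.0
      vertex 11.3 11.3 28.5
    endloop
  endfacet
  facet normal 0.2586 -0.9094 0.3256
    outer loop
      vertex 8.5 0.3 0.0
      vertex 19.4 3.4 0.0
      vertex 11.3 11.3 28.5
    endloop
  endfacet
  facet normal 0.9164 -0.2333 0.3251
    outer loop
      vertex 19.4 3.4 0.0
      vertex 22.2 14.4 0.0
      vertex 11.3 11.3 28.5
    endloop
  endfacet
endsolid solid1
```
; perimeter-only toolpath
G21 ; units = mm
G90 ; absolute positioning
G28 ; home
; layer 1
G0 Z4.8
G0 X20.4 Y13.9
G1 X13.6 Y20.5
G1 X4.5 Y17.9
G1 X2.2 Y8.7
G1 X9.0 Y2.1
G1 X18.1 Y4.7
G1 X20.4 Y13.9
; layer 2
G0 Z9.5
G0 X18.6 Y13.4
G1 X13.2 Y18.6
G1 X5.9 Y16.6
G1 X4.0 Y9.2
G1 X9.4 Y4.0
G1 X16.7 Y6.0
G1 X18.6 Y13.4
; layer 3
G0 Z14.2
G0 X16.8 Y12.9
G1 X12.7 Y16.8
G1 X7.2 Y15.2
G1 X5.9 Y9.8
G1 X9.9 Y5.8
G1 X15.3 Y7.4
G1 X16.8 Y12.9
; layer 4
G0 Z19.0
G0 X14.9 Y12.3
G1 X12.2 Y15.0
G1 X8.6 Y13.9
G1 X7.7 Y10.3
G1 X10.4 Y7.6
G1 X14.0 Y8.7
G1 X14.9 Y12.3
; layer 5
G0 Z23.8
G0 X13.1 Y11.8
G1 X11.8 Y13.1
G1 X10.0 Y12.6
G1 X9.5 Y10.8
G1 X10.8 Y9.5
G1 X12.7 Y10.0
G1 X13.1 Y11.8
M2 ; end

The solid is a regular 6-sided pyramid, base circumscribed radius ≈ 11.3 mm, apex at z ≈ 28.5 mm. Slicing at Δz = 4.8 mm — 6 equal slices spanning the solid's height, so layer i sits at z = i·h/6 — gives 5 non-empty perimeters. Each is a 6-segment closed polygon; G0 lifts to the layer z and rapids to the start vertex, then G1 traces the edges. The cross-section shrinks linearly with z (the slice at the apex is degenerate and omitted).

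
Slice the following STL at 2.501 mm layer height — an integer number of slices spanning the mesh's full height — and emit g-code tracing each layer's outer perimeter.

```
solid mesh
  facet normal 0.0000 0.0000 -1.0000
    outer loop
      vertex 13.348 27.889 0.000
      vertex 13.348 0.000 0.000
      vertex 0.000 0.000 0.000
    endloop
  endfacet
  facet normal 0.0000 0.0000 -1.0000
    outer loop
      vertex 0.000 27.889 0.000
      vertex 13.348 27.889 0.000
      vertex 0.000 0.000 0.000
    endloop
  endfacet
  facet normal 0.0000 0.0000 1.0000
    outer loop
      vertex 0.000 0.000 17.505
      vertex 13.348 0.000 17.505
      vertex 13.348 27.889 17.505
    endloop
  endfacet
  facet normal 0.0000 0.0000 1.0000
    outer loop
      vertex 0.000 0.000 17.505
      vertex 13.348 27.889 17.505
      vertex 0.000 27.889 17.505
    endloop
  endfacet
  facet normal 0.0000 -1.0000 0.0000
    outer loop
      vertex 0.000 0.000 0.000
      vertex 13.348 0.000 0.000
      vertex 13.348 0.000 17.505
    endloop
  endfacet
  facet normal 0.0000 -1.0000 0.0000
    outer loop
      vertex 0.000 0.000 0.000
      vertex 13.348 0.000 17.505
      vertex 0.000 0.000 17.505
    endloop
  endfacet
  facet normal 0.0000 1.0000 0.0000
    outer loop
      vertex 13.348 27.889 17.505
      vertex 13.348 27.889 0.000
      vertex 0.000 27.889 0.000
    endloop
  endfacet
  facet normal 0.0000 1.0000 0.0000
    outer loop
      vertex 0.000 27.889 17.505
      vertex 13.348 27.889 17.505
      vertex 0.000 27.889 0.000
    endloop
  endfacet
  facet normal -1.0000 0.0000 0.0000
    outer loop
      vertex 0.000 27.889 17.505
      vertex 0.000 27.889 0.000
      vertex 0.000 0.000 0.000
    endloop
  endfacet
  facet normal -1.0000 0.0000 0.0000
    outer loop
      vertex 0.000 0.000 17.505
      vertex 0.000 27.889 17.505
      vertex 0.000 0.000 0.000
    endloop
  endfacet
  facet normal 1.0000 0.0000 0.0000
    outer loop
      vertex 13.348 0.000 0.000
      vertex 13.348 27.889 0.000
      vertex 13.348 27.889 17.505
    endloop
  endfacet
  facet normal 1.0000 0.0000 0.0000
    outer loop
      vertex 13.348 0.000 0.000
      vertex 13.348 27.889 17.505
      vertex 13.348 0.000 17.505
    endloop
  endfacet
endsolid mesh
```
; perimeter-only toolpath
G21 ; units = mm
G90 ; absolute positioning
G28 ; home
; layer 1
G0 Z2.501
G0 X0.000 Y0.000
G1 X13.348 Y0.000
G1 X13.348 Y27.889
G1 X0.000 Y27.889
G1 X0.000 Y0.000
; layer 2
G0 Z5.001
G0 X0.000 Y0.000
G1 X13.348 Y0.000
G1 X13.348 Y27.889
G1 X0.000 Y27.889
G1 X0.000 Y0.000
; layer 3
G0 Z7.502
G0 X0.000 Y0.000
G1 X13.348 Y0.000
G1 X13.348 Y27.889
G1 X0.000 Y27.889
G1 X0.000 Y0.000
; layer 4
G0 Z10.003
G0 X0.000 Y0.000
G1 X13.348 Y0.000
G1 X13.348 Y27.889
G1 X0.000 Y27.889
G1 X0.000 Y0.000
; layer 5
G0 Z12.504
G0 X0.000 Y0.000
G1 X13.348 Y0.000
G1 X13.348 Y27.889
G1 X0.000 Y27.889
G1 X0.000 Y0.000
; layer 6
G0 Z15.004
G0 X0.000 Y0.000
G1 X13.348 Y0.000
G1 X13.348 Y27.889
G1 X0.000 Y27.889
G1 X0.000 Y0.000
; layer 7
G0 Z17.505
G0 X0.000 Y0.000
G1 X13.348 Y0.000
G1 X13.348 Y27.889
G1 X0.000 Y27.889
G1 X0.000 Y0.000
M2 ; end

The solid is a rectangular box, roughly 13.3 × 27.9 mm footprint and 17.5 mm tall. Slicing at Δz = 2.501 mm — 7 equal slices spanning the solid's height, so layer i sits at z = i·h/7 — gives 7 non-empty perimeters. Each is a 4-segment closed polygon; G0 lifts to the layer z and rapids to the start vertex, then G1 traces the edges.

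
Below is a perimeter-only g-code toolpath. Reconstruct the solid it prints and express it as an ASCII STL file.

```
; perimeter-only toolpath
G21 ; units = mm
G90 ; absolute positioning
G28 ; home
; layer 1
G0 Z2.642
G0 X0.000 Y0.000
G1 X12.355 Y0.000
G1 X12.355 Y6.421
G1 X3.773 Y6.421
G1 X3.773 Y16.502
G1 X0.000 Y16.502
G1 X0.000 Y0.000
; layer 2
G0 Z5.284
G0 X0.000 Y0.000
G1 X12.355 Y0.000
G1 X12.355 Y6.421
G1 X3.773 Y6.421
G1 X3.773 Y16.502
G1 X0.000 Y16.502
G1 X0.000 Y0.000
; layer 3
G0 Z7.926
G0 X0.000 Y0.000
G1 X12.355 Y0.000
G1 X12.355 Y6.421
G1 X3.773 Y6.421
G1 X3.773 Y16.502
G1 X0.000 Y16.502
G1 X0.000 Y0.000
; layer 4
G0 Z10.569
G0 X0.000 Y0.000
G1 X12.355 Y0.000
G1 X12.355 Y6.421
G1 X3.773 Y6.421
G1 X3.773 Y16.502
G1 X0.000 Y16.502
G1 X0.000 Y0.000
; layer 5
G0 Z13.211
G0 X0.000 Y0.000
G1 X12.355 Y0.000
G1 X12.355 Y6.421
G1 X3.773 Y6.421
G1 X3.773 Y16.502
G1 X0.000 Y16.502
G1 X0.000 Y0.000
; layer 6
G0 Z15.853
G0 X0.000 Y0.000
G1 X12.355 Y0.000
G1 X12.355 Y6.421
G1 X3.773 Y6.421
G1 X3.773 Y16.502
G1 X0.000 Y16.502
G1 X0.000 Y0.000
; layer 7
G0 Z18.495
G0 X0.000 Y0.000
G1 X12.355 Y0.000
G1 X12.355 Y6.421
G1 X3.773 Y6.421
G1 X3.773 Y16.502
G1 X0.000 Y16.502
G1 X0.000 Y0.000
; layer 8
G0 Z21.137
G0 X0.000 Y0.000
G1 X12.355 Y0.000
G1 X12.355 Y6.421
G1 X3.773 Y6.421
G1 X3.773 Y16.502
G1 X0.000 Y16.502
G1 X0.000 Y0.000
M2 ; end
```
solid part
  facet normal 0.0000 0.0000 -1.0000
    outer loop
      vertex 12.355 6.421 0.000
      vertex 12.355 0.000 0.000
      vertex 0.000 0.000 0.000
    endloop
  endfacet
  facet normal 0.0000 0.0000 -1.0000
    outer loop
      vertex 3.773 6.421 0.000
      vertex 12.355 6.421 0.000
      vertex 0.000 0.000 0.000
    endloop
  endfacet
  facet normal 0.0000 0.0000 -1.0000
    outer loop
      vertex 3.773 16.502 0.000
      vertex 3.773 6.421 0.000
      vertex 0.000 0.000 0.000
    endloop
  endfacet
  facet normal 0.0000 0.0000 -1.0000
    outer loop
      vertex 0.000 16.502 0.000
      vertex 3.773 16.502 0.000
      vertex 0.000 0.000 0.000
    endloop
  endfacet
  facet normal 0.0000 0.0000 1.0000
    outer loop
      vertex 0.000 0.000 21.137
      vertex 12.355 0.000 21.137
      vertex 12.355 6.421 21.137
    endloop
  endfacet
  facet normal 0.0000 0.0000 1.0000
    outer loop
      vertex 0.000 0.000 21.137
      vertex 12.355 6.421 21.137
      vertex 3.773 6.421 21.137
    endloop
  endfacet
  facet normal 0.0000 0.0000 1.0000
    outer loop
      vertex 0.000 0.000 21.137
      vertex 3.773 6.421 21.137
      vertex 3.773 16.502 21.137
    endloop
  endfacet
  facet normal 0.0000 0.0000 1.0000
    outer loop
      vertex 0.000 0.000 21.137
      vertex 3.773 16.502 21.137
      vertex 0.000 16.502 21.137
    endloop
  endfacet
  facet normal 0.0000 -1.0000 0.0000
    outer loop
      vertex 0.000 0.000 0.000
      vertex 12.355 0.000 0.000
      vertex 12.355 0.000 21.137
    endloop
  endfacet
  facet normal 0.0000 -1.0000 0.0000
    outer loop
      vertex 0.000 0.000 0.000
      vertex 12.355 0.000 21.137
      vertex 0.000 0.000 21.137
    endloop
  endfacet
  facet normal 1.0000 0.0000 0.0000
    outer loop
      vertex 12.355 0.000 0.000
      vertex 12.355 6.421 0.000
      vertex 12.355 6.421 21.137
    endloop
  endfacet
  facet normal 1.0000 0.0000 0.0000
    outer loop
      vertex 12.355 0.000 0.000
      vertex 12.355 6.421 21.137
      vertex 12.355 0.000 21.137
    endloop
  endfacet
  facet normal 0.0000 1.0000 0.0000
    outer loop
      vertex 12.355 6.421 0.000
      vertex 3.773 6.421 0.000
      vertex 3.773 6.421 21.137
    endloop
  endfacet
  facet normal 0.0000 1.0000 0.0000
    outer loop
      vertex 12.355 6.421 0.000
      vertex 3.773 6.421 21.137
      vertex 12.355 6.421 21.137
    endloop
  endfacet
  facet normal 1.0000 0.0000 0.0000
    outer loop
      vertex 3.773 6.421 0.000
      vertex 3.773 16.502 0.000
      vertex 3.773 16.502 21.137
    endloop
  endfacet
  facet normal 1.0000 0.0000 0.0000
    outer loop
      vertex 3.773 6.421 0.000
      vertex 3.773 16.502 21.137
      vertex 3.773 6.421 21.137
    endloop
  endfacet
  facet normal 0.0000 1.0000 0.0000
    outer loop
      vertex 3.773 16.502 0.000
      vertex 0.000 16.502 0.000
      vertex 0.000 16.502 21.137
    endloop
  endfacet
  facet normal 0.0000 1.0000 0.0000
    outer loop
      vertex 3.773 16.502 0.000
      vertex 0.000 16.502 21.137
      vertex 3.773 16.502 21.137
    endloop
  endfacet
  facet normal -1.0000 0.0000 0.0000
    outer loop
      vertex 0.000 16.502 0.000
      vertex 0.000 0.000 0.000
      vertex 0.000 0.000 21.137
    endloop
  endfacet
  facet normal -1.0000 0.0000 0.0000
    outer loop
      vertex 0.000 16.502 0.000
      vertex 0.000 0.000 21.137
      vertex 0.000 16.502 21.137
    endloop
  endfacet
endsolid part

The G0 Z moves step by Δz≈2.642 mm. Every layer's G1 loop is the same polygon, so the solid is a straight extrusion of it from z=0 to z≈21.1. Closing with flat bottom and top caps and triangulating gives 20 facets — an L-shaped prism: outer 12.4 × 16.5 mm, arm thicknesses ≈ 6.42 mm (horizontal) and 3.77 mm (vertical), extruded 21.1 mm in z.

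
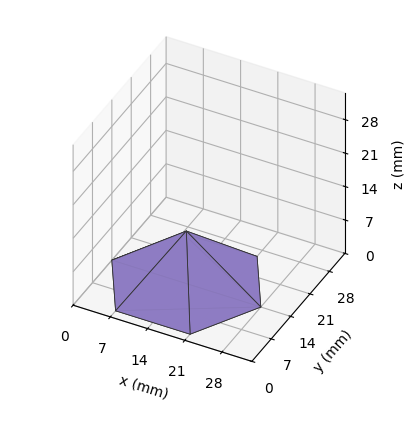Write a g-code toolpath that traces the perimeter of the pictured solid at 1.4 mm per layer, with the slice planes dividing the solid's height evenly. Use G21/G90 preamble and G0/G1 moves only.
Reading the render: the shape is a regular 6-sided pyramid, base circumscribed radius ≈ 14 mm, apex at z ≈ 11 mm (dimensions read to the nearest mm from the axis ticks). For the g-code, the solid's height is divided into equal slices at the stated Δz and each level perimeter traced with G1 moves after a G0 lift.

; perimeter-only toolpath
G21 ; units = mm
G90 ; absolute positioning
G28 ; home
; layer 1
G0 Z1.4
G0 X26.2 Y14.0
G1 X20.1 Y24.6
G1 X7.9 Y24.6
G1 X1.8 Y14.0
G1 X7.9 Y3.4
G1 X20.1 Y3.4
G1 X26.2 Y14.0
; layer 2
G0 Z2.8
G0 X24.5 Y14.0
G1 X19.2 Y23.1
G1 X8.8 Y23.1
G1 X3.5 Y14.0
G1 X8.8 Y4.9
G1 X19.2 Y4.9
G1 X24.5 Y14.0
; layer 3
G0 Z4.1
G0 X22.8 Y14.0
G1 X18.4 Y21.6
G1 X9.6 Y21.6
G1 X5.2 Y14.0
G1 X9.6 Y6.4
G1 X18.4 Y6.4
G1 X22.8 Y14.0
; layer 4
G0 Z5.5
G0 X21.0 Y14.0
G1 X17.5 Y20.1
G1 X10.5 Y20.1
G1 X7.0 Y14.0
G1 X10.5 Y8.0
G1 X17.5 Y8.0
G1 X21.0 Y14.0
; layer 5
G0 Z6.9
G0 X19.2 Y14.0
G1 X16.6 Y18.5
G1 X11.4 Y18.5
G1 X8.8 Y14.0
G1 X11.4 Y9.5
G1 X16.6 Y9.5
G1 X19.2 Y14.0
; layer 6
G0 Z8.2
G0 X17.5 Y14.0
G1 X15.8 Y17.0
G1 X12.2 Y17.0
G1 X10.5 Y14.0
G1 X12.2 Y11.0
G1 X15.8 Y11.0
G1 X17.5 Y14.0
; layer 7
G0 Z9.6
G0 X15.8 Y14.0
G1 X14.9 Y15.5
G1 X13.1 Y15.5
G1 X12.2 Y14.0
G1 X13.1 Y12.5
G1 X14.9 Y12.5
G1 X15.8 Y14.0
M2 ; end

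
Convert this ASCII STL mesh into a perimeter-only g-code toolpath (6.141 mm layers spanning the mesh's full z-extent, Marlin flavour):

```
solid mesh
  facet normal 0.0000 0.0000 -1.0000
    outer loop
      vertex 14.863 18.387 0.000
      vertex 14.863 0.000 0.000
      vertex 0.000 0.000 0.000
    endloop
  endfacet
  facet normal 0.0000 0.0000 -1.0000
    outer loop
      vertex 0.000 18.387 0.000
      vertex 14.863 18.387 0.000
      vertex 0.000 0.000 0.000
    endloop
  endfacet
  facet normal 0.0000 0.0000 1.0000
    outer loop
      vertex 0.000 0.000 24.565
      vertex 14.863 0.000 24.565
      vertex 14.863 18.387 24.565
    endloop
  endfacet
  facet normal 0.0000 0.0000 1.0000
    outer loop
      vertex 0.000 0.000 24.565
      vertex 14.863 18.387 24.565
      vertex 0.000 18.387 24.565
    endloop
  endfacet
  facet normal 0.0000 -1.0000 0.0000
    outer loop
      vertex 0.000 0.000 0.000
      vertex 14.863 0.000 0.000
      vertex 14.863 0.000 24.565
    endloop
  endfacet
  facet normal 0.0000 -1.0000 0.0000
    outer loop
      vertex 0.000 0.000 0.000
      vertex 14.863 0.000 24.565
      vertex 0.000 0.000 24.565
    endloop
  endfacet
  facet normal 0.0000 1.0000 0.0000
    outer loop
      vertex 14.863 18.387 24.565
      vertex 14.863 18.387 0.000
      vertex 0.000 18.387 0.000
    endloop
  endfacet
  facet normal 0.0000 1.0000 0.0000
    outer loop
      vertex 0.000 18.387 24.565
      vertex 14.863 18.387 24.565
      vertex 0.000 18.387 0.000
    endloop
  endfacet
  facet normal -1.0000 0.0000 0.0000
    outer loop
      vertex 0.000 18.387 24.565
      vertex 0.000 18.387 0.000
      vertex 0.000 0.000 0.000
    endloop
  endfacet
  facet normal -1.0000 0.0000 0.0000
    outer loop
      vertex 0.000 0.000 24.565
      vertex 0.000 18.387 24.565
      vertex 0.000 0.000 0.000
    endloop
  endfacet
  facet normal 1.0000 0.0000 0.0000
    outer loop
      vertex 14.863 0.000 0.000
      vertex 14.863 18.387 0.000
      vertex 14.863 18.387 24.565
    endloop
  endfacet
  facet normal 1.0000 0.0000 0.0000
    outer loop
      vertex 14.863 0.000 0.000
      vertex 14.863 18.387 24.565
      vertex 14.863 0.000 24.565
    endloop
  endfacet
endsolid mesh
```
; perimeter-only toolpath
G21 ; units = mm
G90 ; absolute positioning
G28 ; home
; layer 1
G0 Z6.141
G0 X0.000 Y0.000
G1 X14.863 Y0.000
G1 X14.863 Y18.387
G1 X0.000 Y18.387
G1 X0.000 Y0.000
; layer 2
G0 Z12.283
G0 X0.000 Y0.000
G1 X14.863 Y0.000
G1 X14.863 Y18.387
G1 X0.000 Y18.387
G1 X0.000 Y0.000
; layer 3
G0 Z18.424
G0 X0.000 Y0.000
G1 X14.863 Y0.000
G1 X14.863 Y18.387
G1 X0.000 Y18.387
G1 X0.000 Y0.000
; layer 4
G0 Z24.565
G0 X0.000 Y0.000
G1 X14.863 Y0.000
G1 X14.863 Y18.387
G1 X0.000 Y18.387
G1 X0.000 Y0.000
M2 ; end

The solid is a rectangular box, roughly 14.9 × 18.4 mm footprint and 24.6 mm tall. Slicing at Δz = 6.141 mm — 4 equal slices spanning the solid's height, so layer i sits at z = i·h/4 — gives 4 non-empty perimeters. Each is a 4-segment closed polygon; G0 lifts to the layer z and rapids to the start vertex, then G1 traces the edges.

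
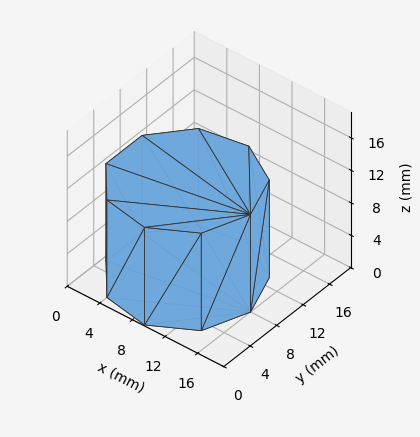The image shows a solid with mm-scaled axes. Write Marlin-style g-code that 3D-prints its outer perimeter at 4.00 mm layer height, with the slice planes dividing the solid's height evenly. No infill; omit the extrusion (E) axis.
Reading the render: the shape is a regular 9-sided prism (a cylinder approximated with 9 flat sides), circumscribed radius ≈ 8 mm, height ≈ 12 mm (dimensions read to the nearest mm from the axis ticks). For the g-code, the solid's height is divided into equal slices at the stated Δz and each level perimeter traced with G1 moves after a G0 lift.

; perimeter-only toolpath
G21 ; units = mm
G90 ; absolute positioning
G28 ; home
; layer 1
G0 Z4.00
G0 X16.00 Y8.00
G1 X14.13 Y13.14
G1 X9.39 Y15.88
G1 X4.00 Y14.93
G1 X0.48 Y10.74
G1 X0.48 Y5.26
G1 X4.00 Y1.07
G1 X9.39 Y0.12
G1 X14.13 Y2.86
G1 X16.00 Y8.00
; layer 2
G0 Z8.00
G0 X16.00 Y8.00
G1 X14.13 Y13.14
G1 X9.39 Y15.88
G1 X4.00 Y14.93
G1 X0.48 Y10.74
G1 X0.48 Y5.26
G1 X4.00 Y1.07
G1 X9.39 Y0.12
G1 X14.13 Y2.86
G1 X16.00 Y8.00
; layer 3
G0 Z12.00
G0 X16.00 Y8.00
G1 X14.13 Y13.14
G1 X9.39 Y15.88
G1 X4.00 Y14.93
G1 X0.48 Y10.74
G1 X0.48 Y5.26
G1 X4.00 Y1.07
G1 X9.39 Y0.12
G1 X14.13 Y2.86
G1 X16.00 Y8.00
M2 ; end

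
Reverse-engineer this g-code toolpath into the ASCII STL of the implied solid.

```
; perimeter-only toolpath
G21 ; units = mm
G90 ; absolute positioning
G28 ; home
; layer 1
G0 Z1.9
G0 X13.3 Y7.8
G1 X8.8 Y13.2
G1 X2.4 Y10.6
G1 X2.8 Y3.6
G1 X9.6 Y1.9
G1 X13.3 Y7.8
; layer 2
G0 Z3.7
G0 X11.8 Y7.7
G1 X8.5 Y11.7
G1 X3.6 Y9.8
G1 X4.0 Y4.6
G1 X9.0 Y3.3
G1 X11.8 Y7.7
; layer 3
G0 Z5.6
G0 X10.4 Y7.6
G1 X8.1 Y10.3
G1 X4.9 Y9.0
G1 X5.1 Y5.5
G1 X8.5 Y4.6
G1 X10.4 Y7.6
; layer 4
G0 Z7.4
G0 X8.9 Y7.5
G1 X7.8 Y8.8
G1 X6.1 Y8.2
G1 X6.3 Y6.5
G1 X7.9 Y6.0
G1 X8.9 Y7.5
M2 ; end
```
solid part
  facet normal 0.0000 0.0000 -1.0000
    outer loop
      vertex 1.1 11.4 0.0
      vertex 9.2 14.6 0.0
      vertex 14.8 7.9 0.0
    endloop
  endfacet
  facet normal 0.0000 0.0000 -1.0000
    outer loop
      vertex 1.7 2.7 0.0
      vertex 1.1 11.4 0.0
      vertex 14.8 7.9 0.0
    endloop
  endfacet
  facet normal 0.0000 0.0000 -1.0000
    outer loop
      vertex 10.1 0.5 0.0
      vertex 1.7 2.7 0.0
      vertex 14.8 7.9 0.0
    endloop
  endfacet
  facet normal 0.6448 0.5389 0.5420
    outer loop
      vertex 14.8 7.9 0.0
      vertex 9.2 14.6 0.0
      vertex 7.4 7.4 9.3
    endloop
  endfacet
  facet normal -0.3082 0.7802 0.5444
    outer loop
      vertex 9.2 14.6 0.0
      vertex 1.1 11.4 0.0
      vertex 7.4 7.4 9.3
    endloop
  endfacet
  facet normal -0.8379 -0.0578 0.5428
    outer loop
      vertex 1.1 11.4 0.0
      vertex 1.7 2.7 0.0
      vertex 7.4 7.4 9.3
    endloop
  endfacet
  facet normal -0.2130 -0.8132 0.5415
    outer loop
      vertex 1.7 2.7 0.0
      vertex 10.1 0.5 0.0
      vertex 7.4 7.4 9.3
    endloop
  endfacet
  facet normal 0.7101 -0.4510 0.5408
    outer loop
      vertex 10.1 0.5 0.0
      vertex 14.8 7.9 0.0
      vertex 7.4 7.4 9.3
    endloop
  endfacet
endsolid part

The G0 Z moves step by Δz≈1.9 mm. The G1 loops shrink linearly with z, so the solid tapers from its base footprint up to z≈9.3. Closing with a flat bottom cap and the tapered top and triangulating gives 8 facets — a regular 5-sided pyramid, base circumscribed radius ≈ 7.4 mm, apex at z ≈ 9.3 mm.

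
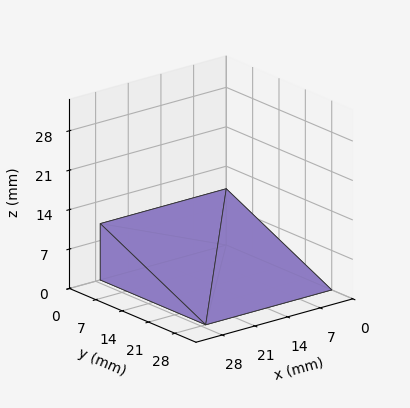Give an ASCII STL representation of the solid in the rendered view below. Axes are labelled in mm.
Reading the render: the shape is a wedge (ramp): 27 × 28 mm base, rising to 10 mm along the y=0 edge and sloping linearly to z=0 at y=28 (dimensions read to the nearest mm from the axis ticks). For the STL, each face is triangulated and given an outward normal.

solid part
  facet normal 0.0000 0.0000 -1.0000
    outer loop
      vertex 27.00 28.00 0.00
      vertex 27.00 0.00 0.00
      vertex 0.00 0.00 0.00
    endloop
  endfacet
  facet normal 0.0000 0.0000 -1.0000
    outer loop
      vertex 0.00 28.00 0.00
      vertex 27.00 28.00 0.00
      vertex 0.00 0.00 0.00
    endloop
  endfacet
  facet normal 0.0000 -1.0000 0.0000
    outer loop
      vertex 0.00 0.00 0.00
      vertex 27.00 0.00 0.00
      vertex 27.00 0.00 10.00
    endloop
  endfacet
  facet normal 0.0000 -1.0000 0.0000
    outer loop
      vertex 0.00 0.00 0.00
      vertex 27.00 0.00 10.00
      vertex 0.00 0.00 10.00
    endloop
  endfacet
  facet normal 0.0000 0.3363 0.9417
    outer loop
      vertex 0.00 0.00 10.00
      vertex 27.00 0.00 10.00
      vertex 27.00 28.00 0.00
    endloop
  endfacet
  facet normal 0.0000 0.3363 0.9417
    outer loop
      vertex 0.00 0.00 10.00
      vertex 27.00 28.00 0.00
      vertex 0.00 28.00 0.00
    endloop
  endfacet
  facet normal -1.0000 0.0000 0.0000
    outer loop
      vertex 0.00 0.00 10.00
      vertex 0.00 28.00 0.00
      vertex 0.00 0.00 0.00
    endloop
  endfacet
  facet normal 1.0000 0.0000 0.0000
    outer loop
      vertex 27.00 0.00 0.00
      vertex 27.00 28.00 0.00
      vertex 27.00 0.00 10.00
    endloop
  endfacet
endsolid part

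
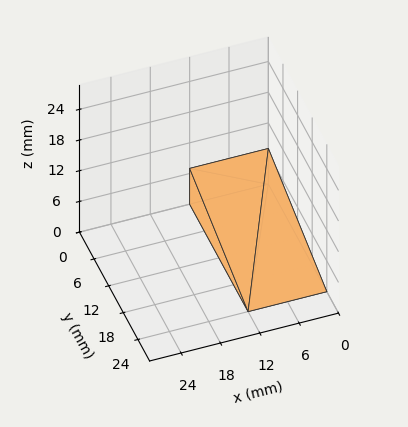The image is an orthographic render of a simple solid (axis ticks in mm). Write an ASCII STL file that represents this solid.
Reading the render: the shape is a wedge (ramp): 12 × 24 mm base, rising to 7 mm along the y=0 edge and sloping linearly to z=0 at y=24 (dimensions read to the nearest mm from the axis ticks). For the STL, each face is triangulated and given an outward normal.

solid part
  facet normal 0.0000 0.0000 -1.0000
    outer loop
      vertex 12.000 24.000 0.000
      vertex 12.000 0.000 0.000
      vertex 0.000 0.000 0.000
    endloop
  endfacet
  facet normal 0.0000 0.0000 -1.0000
    outer loop
      vertex 0.000 24.000 0.000
      vertex 12.000 24.000 0.000
      vertex 0.000 0.000 0.000
    endloop
  endfacet
  facet normal 0.0000 -1.0000 0.0000
    outer loop
      vertex 0.000 0.000 0.000
      vertex 12.000 0.000 0.000
      vertex 12.000 0.000 7.000
    endloop
  endfacet
  facet normal 0.0000 -1.0000 0.0000
    outer loop
      vertex 0.000 0.000 0.000
      vertex 12.000 0.000 7.000
      vertex 0.000 0.000 7.000
    endloop
  endfacet
  facet normal 0.0000 0.2800 0.9600
    outer loop
      vertex 0.000 0.000 7.000
      vertex 12.000 0.000 7.000
      vertex 12.000 24.000 0.000
    endloop
  endfacet
  facet normal 0.0000 0.2800 0.9600
    outer loop
      vertex 0.000 0.000 7.000
      vertex 12.000 24.000 0.000
      vertex 0.000 24.000 0.000
    endloop
  endfacet
  facet normal -1.0000 0.0000 0.0000
    outer loop
      vertex 0.000 0.000 7.000
      vertex 0.000 24.000 0.000
      vertex 0.000 0.000 0.000
    endloop
  endfacet
  facet normal 1.0000 0.0000 0.0000
    outer loop
      vertex 12.000 0.000 0.000
      vertex 12.000 24.000 0.000
      vertex 12.000 0.000 7.000
    endloop
  endfacet
endsolid part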